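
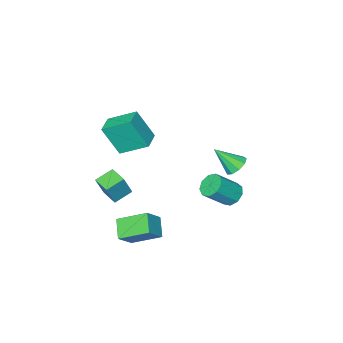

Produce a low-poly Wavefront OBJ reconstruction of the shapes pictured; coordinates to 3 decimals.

v -4.194 0.622 -1.603
v -3.867 0.151 -2.174
v -3.306 -0.342 -0.297
v -3.538 0.586 -2.076
v -3.516 1.038 -1.757
v -3.811 1.296 -1.365
v -4.286 1.238 -1.085
v -4.717 0.893 -1.047
v -4.904 0.421 -1.269
v -4.758 0.043 -1.647
v -4.349 -0.064 -2.005
v 1.646 -2.69 -2.158
v 2.244 -2.664 -0.75
v 1.771 -1.489 -2.234
v 2.369 -1.463 -0.826
v 2.771 -2.837 -2.634
v 3.369 -2.811 -1.226
v 2.896 -1.636 -2.71
v 3.494 -1.61 -1.302
v 1.593 -2.243 1.487
v 2.216 -3.05 3.334
v 0.593 -0.881 2.419
v 1.215 -1.688 4.266
v 2.605 -1.492 1.474
v 3.227 -2.299 3.321
v 1.604 -0.13 2.406
v 2.227 -0.937 4.253
v 3.908 -0.165 -2.712
v 2.843 1.259 -1.818
v 2.879 -0.307 -3.71
v 1.814 1.117 -2.815
v 4.526 0.783 -3.485
v 3.461 2.207 -2.59
v 3.497 0.641 -4.482
v 2.432 2.065 -3.588
v -2.381 2.345 -2.171
v -2.043 1.795 -2.692
v -0.761 1.425 -1.47
v -1.099 1.975 -0.949
v -1.815 2.307 -2.777
v -0.532 1.938 -1.554
v -1.852 2.838 -2.578
v -0.569 2.468 -1.355
v -2.136 3.138 -2.188
v -0.854 2.768 -0.966
v -2.535 3.067 -1.791
v -1.253 2.697 -0.569
v -2.863 2.658 -1.572
v -1.58 2.288 -0.349
v -2.964 2.103 -1.633
v -1.682 1.733 -0.41
v -2.794 1.661 -1.946
v -1.511 1.291 -0.723
v -2.43 1.539 -2.364
v -1.147 1.169 -1.142
f 2 1 4
f 2 4 3
f 4 1 5
f 4 5 3
f 5 1 6
f 5 6 3
f 6 1 7
f 6 7 3
f 7 1 8
f 7 8 3
f 8 1 9
f 8 9 3
f 9 1 10
f 9 10 3
f 10 1 11
f 10 11 3
f 11 1 2
f 11 2 3
f 13 15 12
f 16 13 12
f 12 15 14
f 14 16 12
f 13 19 15
f 17 13 16
f 17 19 13
f 15 19 14
f 18 16 14
f 14 19 18
f 18 17 16
f 19 17 18
f 21 23 20
f 24 21 20
f 20 23 22
f 22 24 20
f 21 27 23
f 25 21 24
f 25 27 21
f 23 27 22
f 26 24 22
f 22 27 26
f 26 25 24
f 27 25 26
f 29 31 28
f 32 29 28
f 28 31 30
f 30 32 28
f 29 35 31
f 33 29 32
f 33 35 29
f 31 35 30
f 34 32 30
f 30 35 34
f 34 33 32
f 35 33 34
f 37 36 40
f 37 40 38
f 38 40 41
f 38 41 39
f 40 36 42
f 40 42 41
f 41 42 43
f 41 43 39
f 42 36 44
f 42 44 43
f 43 44 45
f 43 45 39
f 44 36 46
f 44 46 45
f 45 46 47
f 45 47 39
f 46 36 48
f 46 48 47
f 47 48 49
f 47 49 39
f 48 36 50
f 48 50 49
f 49 50 51
f 49 51 39
f 50 36 52
f 50 52 51
f 51 52 53
f 51 53 39
f 52 36 54
f 52 54 53
f 53 54 55
f 53 55 39
f 54 36 37
f 54 37 55
f 55 37 38
f 55 38 39



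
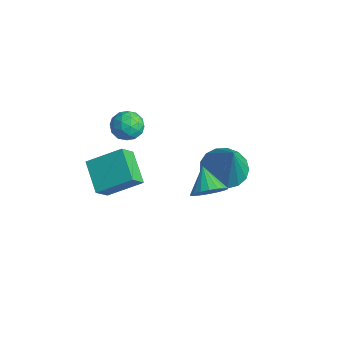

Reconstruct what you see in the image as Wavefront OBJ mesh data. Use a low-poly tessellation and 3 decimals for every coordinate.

v -1.465 1.337 2.709
v -0.764 1.445 2.86
v -1.396 0.255 3.16
v -0.695 0.363 3.311
v -1.205 0.727 3.677
v -1.248 1.395 3.398
v -0.912 0.305 2.622
v -0.955 0.973 2.343
v -0.422 0.807 2.806
v -0.603 1.068 3.459
v -1.557 0.632 2.561
v -1.738 0.893 3.214
v -1.121 1.486 2.745
v -1.039 0.214 3.275
v -1.339 0.428 3.49
v -0.927 0.491 3.579
v -1.405 1.456 3.061
v -0.993 1.52 3.15
v -1.252 1.098 3.631
v -1.167 0.18 2.87
v -0.755 0.244 2.959
v -1.233 1.209 2.441
v -0.821 1.272 2.53
v -0.908 0.602 2.389
v -0.508 1.174 2.802
v -0.467 0.539 3.067
v -0.595 0.504 2.662
v -0.62 0.897 2.498
v -0.614 1.328 3.185
v -0.573 0.692 3.451
v -0.873 0.906 3.666
v -0.898 1.298 3.502
v -0.413 0.953 3.154
v -1.587 1.008 2.569
v -1.546 0.372 2.835
v -1.262 0.402 2.518
v -1.287 0.794 2.354
v -1.693 1.161 2.953
v -1.652 0.526 3.218
v -1.54 0.803 3.522
v -1.565 1.196 3.358
v -1.747 0.747 2.866
v 0.37 -1.063 0.813
v 0.585 -1.715 1.581
v -0.912 -0.683 1.494
v -0.696 -1.335 2.262
v 1.136 0.115 1.598
v 1.352 -0.537 2.366
v -0.145 0.495 2.279
v 0.07 -0.157 3.047
v 3.856 1.224 2.689
v 4.316 1.278 3.266
v 2.964 1.556 3.371
v 4.328 1.58 3.134
v 4.246 1.811 2.914
v 4.087 1.926 2.65
v 3.882 1.901 2.393
v 3.672 1.743 2.195
v 3.498 1.481 2.095
v 3.395 1.169 2.113
v 3.383 0.868 2.245
v 3.465 0.637 2.465
v 3.624 0.522 2.729
v 3.83 0.546 2.986
v 4.04 0.705 3.184
v 4.214 0.966 3.284
v 1.391 3.774 0.578
v 2.17 3.344 0.145
v 2.309 3.486 2.522
v 2.287 3.803 0.158
v 2.198 4.256 0.268
v 1.924 4.598 0.448
v 1.528 4.752 0.658
v 1.101 4.681 0.849
v 0.739 4.403 0.979
v 0.527 3.981 1.016
v 0.513 3.512 0.953
v 0.7 3.102 0.804
v 1.045 2.847 0.603
v 1.469 2.804 0.397
v 1.875 2.984 0.231
f 1 38 17
f 38 12 41
f 17 41 6
f 38 41 17
f 1 17 13
f 17 6 18
f 13 18 2
f 17 18 13
f 1 13 22
f 13 2 23
f 22 23 8
f 13 23 22
f 1 22 34
f 22 8 37
f 34 37 11
f 22 37 34
f 1 34 38
f 34 11 42
f 38 42 12
f 34 42 38
f 2 18 29
f 18 6 32
f 29 32 10
f 18 32 29
f 6 41 19
f 41 12 40
f 19 40 5
f 41 40 19
f 12 42 39
f 42 11 35
f 39 35 3
f 42 35 39
f 11 37 36
f 37 8 24
f 36 24 7
f 37 24 36
f 8 23 28
f 23 2 25
f 28 25 9
f 23 25 28
f 4 30 16
f 30 10 31
f 16 31 5
f 30 31 16
f 4 16 14
f 16 5 15
f 14 15 3
f 16 15 14
f 4 14 21
f 14 3 20
f 21 20 7
f 14 20 21
f 4 21 26
f 21 7 27
f 26 27 9
f 21 27 26
f 4 26 30
f 26 9 33
f 30 33 10
f 26 33 30
f 5 31 19
f 31 10 32
f 19 32 6
f 31 32 19
f 3 15 39
f 15 5 40
f 39 40 12
f 15 40 39
f 7 20 36
f 20 3 35
f 36 35 11
f 20 35 36
f 9 27 28
f 27 7 24
f 28 24 8
f 27 24 28
f 10 33 29
f 33 9 25
f 29 25 2
f 33 25 29
f 44 46 43
f 47 44 43
f 43 46 45
f 45 47 43
f 44 50 46
f 48 44 47
f 48 50 44
f 46 50 45
f 49 47 45
f 45 50 49
f 49 48 47
f 50 48 49
f 52 51 54
f 52 54 53
f 54 51 55
f 54 55 53
f 55 51 56
f 55 56 53
f 56 51 57
f 56 57 53
f 57 51 58
f 57 58 53
f 58 51 59
f 58 59 53
f 59 51 60
f 59 60 53
f 60 51 61
f 60 61 53
f 61 51 62
f 61 62 53
f 62 51 63
f 62 63 53
f 63 51 64
f 63 64 53
f 64 51 65
f 64 65 53
f 65 51 66
f 65 66 53
f 66 51 52
f 66 52 53
f 68 67 70
f 68 70 69
f 70 67 71
f 70 71 69
f 71 67 72
f 71 72 69
f 72 67 73
f 72 73 69
f 73 67 74
f 73 74 69
f 74 67 75
f 74 75 69
f 75 67 76
f 75 76 69
f 76 67 77
f 76 77 69
f 77 67 78
f 77 78 69
f 78 67 79
f 78 79 69
f 79 67 80
f 79 80 69
f 80 67 81
f 80 81 69
f 81 67 68
f 81 68 69



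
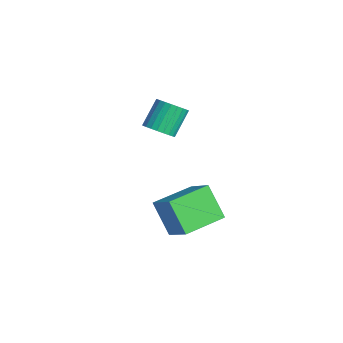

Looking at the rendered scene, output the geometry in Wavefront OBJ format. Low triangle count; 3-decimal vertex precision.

v -3.499 3.099 -0.078
v -2.784 3.081 0.301
v -3.386 3.983 1.478
v -4.101 4.001 1.098
v -2.751 3.339 0.121
v -3.353 4.24 1.298
v -2.833 3.56 -0.09
v -3.435 4.461 1.087
v -3.015 3.71 -0.299
v -3.618 4.612 0.878
v -3.272 3.768 -0.475
v -3.874 4.67 0.702
v -3.563 3.724 -0.59
v -4.165 4.626 0.587
v -3.844 3.585 -0.627
v -4.446 4.486 0.55
v -4.073 3.372 -0.581
v -4.675 4.273 0.596
v -4.214 3.117 -0.458
v -4.816 4.019 0.719
v -4.247 2.86 -0.278
v -4.849 3.761 0.899
v -4.165 2.639 -0.067
v -4.767 3.54 1.11
v -3.982 2.488 0.142
v -4.585 3.39 1.319
v -3.726 2.43 0.318
v -4.328 3.332 1.495
v -3.435 2.474 0.433
v -4.037 3.376 1.61
v -3.154 2.614 0.47
v -3.756 3.515 1.647
v -2.925 2.827 0.424
v -3.527 3.728 1.601
v 0.254 1.494 -1.788
v 1.559 1.793 -0.774
v -0.301 3.505 -1.668
v 1.004 3.805 -0.653
v 1.316 1.875 -3.267
v 2.621 2.175 -2.252
v 0.761 3.887 -3.146
v 2.066 4.186 -2.132
f 2 1 5
f 2 5 3
f 3 5 6
f 3 6 4
f 5 1 7
f 5 7 6
f 6 7 8
f 6 8 4
f 7 1 9
f 7 9 8
f 8 9 10
f 8 10 4
f 9 1 11
f 9 11 10
f 10 11 12
f 10 12 4
f 11 1 13
f 11 13 12
f 12 13 14
f 12 14 4
f 13 1 15
f 13 15 14
f 14 15 16
f 14 16 4
f 15 1 17
f 15 17 16
f 16 17 18
f 16 18 4
f 17 1 19
f 17 19 18
f 18 19 20
f 18 20 4
f 19 1 21
f 19 21 20
f 20 21 22
f 20 22 4
f 21 1 23
f 21 23 22
f 22 23 24
f 22 24 4
f 23 1 25
f 23 25 24
f 24 25 26
f 24 26 4
f 25 1 27
f 25 27 26
f 26 27 28
f 26 28 4
f 27 1 29
f 27 29 28
f 28 29 30
f 28 30 4
f 29 1 31
f 29 31 30
f 30 31 32
f 30 32 4
f 31 1 33
f 31 33 32
f 32 33 34
f 32 34 4
f 33 1 2
f 33 2 34
f 34 2 3
f 34 3 4
f 36 38 35
f 39 36 35
f 35 38 37
f 37 39 35
f 36 42 38
f 40 36 39
f 40 42 36
f 38 42 37
f 41 39 37
f 37 42 41
f 41 40 39
f 42 40 41



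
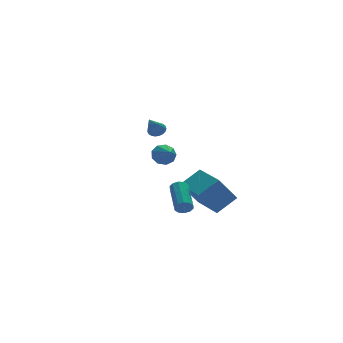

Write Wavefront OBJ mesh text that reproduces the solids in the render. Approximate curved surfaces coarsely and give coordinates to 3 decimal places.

v -0.985 -4.681 -3.81
v -0.788 -4.916 -3.402
v -0.279 -3.233 -2.682
v -0.475 -2.999 -3.09
v -0.561 -4.891 -3.619
v -0.052 -3.209 -2.899
v -0.496 -4.787 -3.909
v 0.014 -3.104 -3.189
v -0.617 -4.642 -4.162
v -0.108 -2.96 -3.441
v -0.879 -4.512 -4.28
v -0.369 -2.83 -3.559
v -1.181 -4.447 -4.218
v -0.672 -2.764 -3.498
v -1.408 -4.471 -4.001
v -0.899 -2.789 -3.281
v -1.474 -4.576 -3.711
v -0.964 -2.893 -2.991
v -1.352 -4.72 -3.459
v -0.843 -3.038 -2.738
v -1.091 -4.85 -3.341
v -0.581 -3.168 -2.62
v 1.241 3.571 -1.628
v 1.679 3.637 -1.302
v 0.499 2.969 -0.512
v 1.566 3.834 -1.271
v 1.397 3.985 -1.301
v 1.201 4.065 -1.388
v 1.012 4.059 -1.517
v 0.863 3.969 -1.665
v 0.779 3.811 -1.806
v 0.774 3.611 -1.917
v 0.851 3.404 -1.978
v 0.995 3.226 -1.978
v 1.181 3.108 -1.918
v 1.378 3.07 -1.808
v 1.551 3.119 -1.667
v 1.67 3.246 -1.519
v 1.716 3.429 -1.39
v 1.374 -3.737 -5.064
v 0.308 -3.701 -3.565
v 1.327 -1.56 -5.151
v 0.26 -1.523 -3.652
v 2.58 -3.677 -4.208
v 1.513 -3.64 -2.709
v 2.532 -1.499 -4.295
v 1.466 -1.463 -2.796
v -0.309 -0.729 -1.642
v 0.299 -0.613 -1.315
v -0.431 -1.851 -1.018
v -0.063 -0.431 -1.059
v -0.539 -0.389 -1.076
v -0.908 -0.505 -1.358
v -0.997 -0.727 -1.773
v -0.763 -0.949 -2.127
v -0.317 -1.069 -2.254
v 0.133 -1.029 -2.095
v 0.376 -0.849 -1.724
f 2 1 5
f 2 5 3
f 3 5 6
f 3 6 4
f 5 1 7
f 5 7 6
f 6 7 8
f 6 8 4
f 7 1 9
f 7 9 8
f 8 9 10
f 8 10 4
f 9 1 11
f 9 11 10
f 10 11 12
f 10 12 4
f 11 1 13
f 11 13 12
f 12 13 14
f 12 14 4
f 13 1 15
f 13 15 14
f 14 15 16
f 14 16 4
f 15 1 17
f 15 17 16
f 16 17 18
f 16 18 4
f 17 1 19
f 17 19 18
f 18 19 20
f 18 20 4
f 19 1 21
f 19 21 20
f 20 21 22
f 20 22 4
f 21 1 2
f 21 2 22
f 22 2 3
f 22 3 4
f 24 23 26
f 24 26 25
f 26 23 27
f 26 27 25
f 27 23 28
f 27 28 25
f 28 23 29
f 28 29 25
f 29 23 30
f 29 30 25
f 30 23 31
f 30 31 25
f 31 23 32
f 31 32 25
f 32 23 33
f 32 33 25
f 33 23 34
f 33 34 25
f 34 23 35
f 34 35 25
f 35 23 36
f 35 36 25
f 36 23 37
f 36 37 25
f 37 23 38
f 37 38 25
f 38 23 39
f 38 39 25
f 39 23 24
f 39 24 25
f 41 43 40
f 44 41 40
f 40 43 42
f 42 44 40
f 41 47 43
f 45 41 44
f 45 47 41
f 43 47 42
f 46 44 42
f 42 47 46
f 46 45 44
f 47 45 46
f 49 48 51
f 49 51 50
f 51 48 52
f 51 52 50
f 52 48 53
f 52 53 50
f 53 48 54
f 53 54 50
f 54 48 55
f 54 55 50
f 55 48 56
f 55 56 50
f 56 48 57
f 56 57 50
f 57 48 58
f 57 58 50
f 58 48 49
f 58 49 50



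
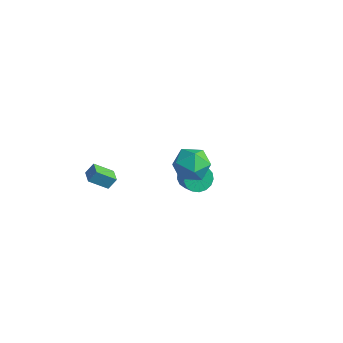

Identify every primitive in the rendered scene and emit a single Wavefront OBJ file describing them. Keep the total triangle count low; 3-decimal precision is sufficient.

v -1.618 4.028 -4.09
v -1.144 4.129 -4.848
v -0.287 3.853 -4.348
v -0.762 3.752 -3.59
v -1.126 4.518 -4.663
v -0.269 4.242 -4.163
v -1.222 4.794 -4.346
v -0.365 4.518 -3.846
v -1.408 4.895 -3.971
v -0.551 4.619 -3.471
v -1.643 4.797 -3.623
v -0.786 4.521 -3.123
v -1.872 4.523 -3.382
v -1.015 4.247 -2.882
v -2.043 4.136 -3.304
v -1.186 3.86 -2.804
v -2.116 3.724 -3.405
v -1.259 3.447 -2.905
v -2.076 3.381 -3.663
v -1.219 3.105 -3.163
v -1.931 3.187 -4.019
v -1.074 2.911 -3.519
v -1.714 3.186 -4.391
v -0.857 2.909 -3.891
v -1.476 3.377 -4.695
v -0.619 3.101 -4.195
v -1.27 3.718 -4.859
v -0.413 3.441 -4.359
v -3.166 -2.333 -1.349
v -2.963 -1.884 -0.706
v -3.936 -1.857 -1.439
v -3.733 -1.408 -0.795
v -2.527 -1.452 -2.165
v -2.324 -1.003 -1.521
v -3.297 -0.976 -2.254
v -3.094 -0.527 -1.611
v 2.125 0.13 2.853
v 3.201 0.398 2.609
v 2.699 -1.378 3.731
v 3.775 -1.11 3.487
v 3.186 -0.479 4.224
v 2.831 0.454 3.681
v 3.069 -1.434 2.659
v 2.714 -0.501 2.116
v 3.785 -0.568 2.489
v 3.857 0.022 3.457
v 2.043 -1.002 2.883
v 2.115 -0.412 3.851
f 2 1 5
f 2 5 3
f 3 5 6
f 3 6 4
f 5 1 7
f 5 7 6
f 6 7 8
f 6 8 4
f 7 1 9
f 7 9 8
f 8 9 10
f 8 10 4
f 9 1 11
f 9 11 10
f 10 11 12
f 10 12 4
f 11 1 13
f 11 13 12
f 12 13 14
f 12 14 4
f 13 1 15
f 13 15 14
f 14 15 16
f 14 16 4
f 15 1 17
f 15 17 16
f 16 17 18
f 16 18 4
f 17 1 19
f 17 19 18
f 18 19 20
f 18 20 4
f 19 1 21
f 19 21 20
f 20 21 22
f 20 22 4
f 21 1 23
f 21 23 22
f 22 23 24
f 22 24 4
f 23 1 25
f 23 25 24
f 24 25 26
f 24 26 4
f 25 1 27
f 25 27 26
f 26 27 28
f 26 28 4
f 27 1 2
f 27 2 28
f 28 2 3
f 28 3 4
f 30 32 29
f 33 30 29
f 29 32 31
f 31 33 29
f 30 36 32
f 34 30 33
f 34 36 30
f 32 36 31
f 35 33 31
f 31 36 35
f 35 34 33
f 36 34 35
f 37 48 42
f 37 42 38
f 37 38 44
f 37 44 47
f 37 47 48
f 38 42 46
f 42 48 41
f 48 47 39
f 47 44 43
f 44 38 45
f 40 46 41
f 40 41 39
f 40 39 43
f 40 43 45
f 40 45 46
f 41 46 42
f 39 41 48
f 43 39 47
f 45 43 44
f 46 45 38



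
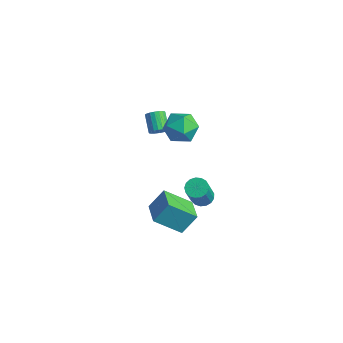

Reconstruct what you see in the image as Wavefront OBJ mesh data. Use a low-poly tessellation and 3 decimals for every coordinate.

v -0.25 -1.577 -2.761
v 0.022 -0.731 -1.641
v 0.655 -0.329 -3.923
v 0.926 0.517 -2.803
v 1.114 -2.337 -2.517
v 1.385 -1.491 -1.397
v 2.018 -1.089 -3.679
v 2.29 -0.243 -2.559
v 3.651 -1.061 0.871
v 4.203 -1.247 0.607
v 4.721 -2.065 2.265
v 4.169 -1.879 2.529
v 4.267 -0.971 0.723
v 4.785 -1.789 2.381
v 4.189 -0.716 0.873
v 4.708 -1.533 2.531
v 3.989 -0.539 1.023
v 4.507 -1.357 2.681
v 3.711 -0.482 1.138
v 4.229 -1.3 2.796
v 3.419 -0.558 1.192
v 3.937 -1.376 2.85
v 3.18 -0.749 1.172
v 3.698 -1.567 2.83
v 3.049 -1.012 1.084
v 3.568 -1.829 2.742
v 3.056 -1.285 0.946
v 3.575 -2.103 2.604
v 3.199 -1.508 0.792
v 3.718 -2.326 2.45
v 3.446 -1.628 0.655
v 3.964 -2.446 2.313
v 3.74 -1.618 0.569
v 4.258 -2.436 2.227
v 4.013 -1.481 0.551
v 4.531 -2.298 2.209
v -2.952 1.308 0.222
v -2.704 1.062 0.684
v -3.599 1.506 1.401
v -3.848 1.752 0.938
v -2.594 1.295 0.677
v -3.489 1.74 1.394
v -2.555 1.531 0.58
v -3.45 1.976 1.297
v -2.594 1.723 0.412
v -3.49 2.167 1.128
v -2.705 1.832 0.206
v -3.6 2.277 0.922
v -2.864 1.838 0.003
v -3.76 2.282 0.719
v -3.041 1.738 -0.157
v -3.937 2.183 0.56
v -3.201 1.554 -0.241
v -4.096 1.998 0.476
v -3.311 1.32 -0.234
v -4.206 1.765 0.483
v -3.35 1.084 -0.137
v -4.245 1.529 0.58
v -3.31 0.893 0.032
v -4.206 1.337 0.748
v -3.2 0.783 0.238
v -4.095 1.228 0.954
v -3.04 0.778 0.441
v -3.936 1.222 1.157
v -2.863 0.877 0.6
v -3.759 1.322 1.317
v -0.659 0.789 3.077
v -0.055 1.193 3.881
v 0.435 -0.573 2.939
v 1.039 -0.169 3.743
v 0.049 -0.555 3.951
v -0.628 0.286 4.036
v 1.008 0.334 2.784
v 0.331 1.175 2.869
v 0.975 0.911 3.7
v 0.382 0.362 4.421
v -0.002 0.258 2.399
v -0.595 -0.291 3.12
f 2 4 1
f 5 2 1
f 1 4 3
f 3 5 1
f 2 8 4
f 6 2 5
f 6 8 2
f 4 8 3
f 7 5 3
f 3 8 7
f 7 6 5
f 8 6 7
f 10 9 13
f 10 13 11
f 11 13 14
f 11 14 12
f 13 9 15
f 13 15 14
f 14 15 16
f 14 16 12
f 15 9 17
f 15 17 16
f 16 17 18
f 16 18 12
f 17 9 19
f 17 19 18
f 18 19 20
f 18 20 12
f 19 9 21
f 19 21 20
f 20 21 22
f 20 22 12
f 21 9 23
f 21 23 22
f 22 23 24
f 22 24 12
f 23 9 25
f 23 25 24
f 24 25 26
f 24 26 12
f 25 9 27
f 25 27 26
f 26 27 28
f 26 28 12
f 27 9 29
f 27 29 28
f 28 29 30
f 28 30 12
f 29 9 31
f 29 31 30
f 30 31 32
f 30 32 12
f 31 9 33
f 31 33 32
f 32 33 34
f 32 34 12
f 33 9 35
f 33 35 34
f 34 35 36
f 34 36 12
f 35 9 10
f 35 10 36
f 36 10 11
f 36 11 12
f 38 37 41
f 38 41 39
f 39 41 42
f 39 42 40
f 41 37 43
f 41 43 42
f 42 43 44
f 42 44 40
f 43 37 45
f 43 45 44
f 44 45 46
f 44 46 40
f 45 37 47
f 45 47 46
f 46 47 48
f 46 48 40
f 47 37 49
f 47 49 48
f 48 49 50
f 48 50 40
f 49 37 51
f 49 51 50
f 50 51 52
f 50 52 40
f 51 37 53
f 51 53 52
f 52 53 54
f 52 54 40
f 53 37 55
f 53 55 54
f 54 55 56
f 54 56 40
f 55 37 57
f 55 57 56
f 56 57 58
f 56 58 40
f 57 37 59
f 57 59 58
f 58 59 60
f 58 60 40
f 59 37 61
f 59 61 60
f 60 61 62
f 60 62 40
f 61 37 63
f 61 63 62
f 62 63 64
f 62 64 40
f 63 37 65
f 63 65 64
f 64 65 66
f 64 66 40
f 65 37 38
f 65 38 66
f 66 38 39
f 66 39 40
f 67 78 72
f 67 72 68
f 67 68 74
f 67 74 77
f 67 77 78
f 68 72 76
f 72 78 71
f 78 77 69
f 77 74 73
f 74 68 75
f 70 76 71
f 70 71 69
f 70 69 73
f 70 73 75
f 70 75 76
f 71 76 72
f 69 71 78
f 73 69 77
f 75 73 74
f 76 75 68



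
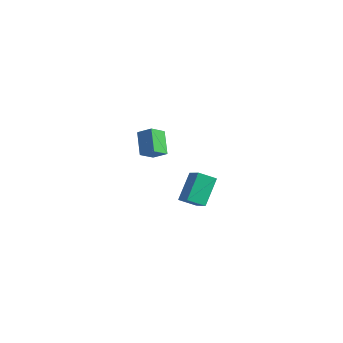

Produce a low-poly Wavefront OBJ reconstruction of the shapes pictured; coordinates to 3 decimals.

v 2.806 2.341 -4.694
v 2.138 1.737 -4.238
v 2.48 3.58 -3.531
v 1.812 2.975 -3.074
v 3.808 1.845 -3.886
v 3.14 1.24 -3.429
v 3.482 3.083 -2.722
v 2.814 2.479 -2.266
v 3.33 -2.344 2.09
v 2.535 -1.635 2.902
v 3.449 -1.557 1.518
v 2.654 -0.847 2.33
v 4.006 -2.113 2.55
v 3.211 -1.403 3.362
v 4.125 -1.325 1.978
v 3.33 -0.616 2.79
f 2 4 1
f 5 2 1
f 1 4 3
f 3 5 1
f 2 8 4
f 6 2 5
f 6 8 2
f 4 8 3
f 7 5 3
f 3 8 7
f 7 6 5
f 8 6 7
f 10 12 9
f 13 10 9
f 9 12 11
f 11 13 9
f 10 16 12
f 14 10 13
f 14 16 10
f 12 16 11
f 15 13 11
f 11 16 15
f 15 14 13
f 16 14 15



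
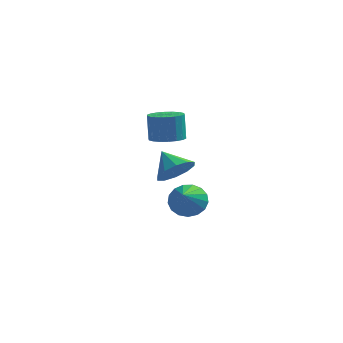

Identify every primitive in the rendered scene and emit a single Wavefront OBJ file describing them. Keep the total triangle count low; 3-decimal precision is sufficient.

v 1.696 -1.369 -0.348
v 2.313 -1.594 0.496
v 0.824 -0.551 0.508
v 2.549 -1.046 0.211
v 2.458 -0.621 -0.287
v 2.076 -0.481 -0.809
v 1.549 -0.681 -1.154
v 1.078 -1.143 -1.192
v 0.843 -1.692 -0.908
v 0.933 -2.117 -0.409
v 1.315 -2.257 0.112
v 1.842 -2.057 0.458
v 1.721 1.676 -4.182
v 2.761 1.686 -4.184
v 1.739 0.124 -2.858
v 2.639 1.999 -3.817
v 2.307 2.237 -3.533
v 1.841 2.347 -3.398
v 1.347 2.303 -3.442
v 0.939 2.116 -3.656
v 0.71 1.827 -3.991
v 0.712 1.504 -4.37
v 0.946 1.22 -4.705
v 1.357 1.04 -4.921
v 1.851 1.006 -4.968
v 2.316 1.126 -4.834
v 2.644 1.371 -4.552
v 1.158 -0.796 1.553
v 2.073 -0.746 1.638
v 1.917 -0.335 3.072
v 1.002 -0.384 2.987
v 1.972 -0.368 1.519
v 1.816 0.043 2.953
v 1.71 -0.074 1.406
v 1.554 0.337 2.84
v 1.338 0.077 1.323
v 1.182 0.488 2.757
v 0.931 0.055 1.285
v 0.775 0.466 2.719
v 0.569 -0.136 1.3
v 0.413 0.275 2.734
v 0.324 -0.457 1.365
v 0.167 -0.046 2.799
v 0.243 -0.845 1.468
v 0.087 -0.434 2.902
v 0.344 -1.223 1.587
v 0.188 -0.812 3.021
v 0.606 -1.517 1.7
v 0.45 -1.106 3.134
v 0.978 -1.668 1.783
v 0.822 -1.257 3.217
v 1.385 -1.646 1.821
v 1.229 -1.235 3.255
v 1.747 -1.455 1.806
v 1.591 -1.044 3.24
v 1.993 -1.134 1.741
v 1.836 -0.723 3.175
f 2 1 4
f 2 4 3
f 4 1 5
f 4 5 3
f 5 1 6
f 5 6 3
f 6 1 7
f 6 7 3
f 7 1 8
f 7 8 3
f 8 1 9
f 8 9 3
f 9 1 10
f 9 10 3
f 10 1 11
f 10 11 3
f 11 1 12
f 11 12 3
f 12 1 2
f 12 2 3
f 14 13 16
f 14 16 15
f 16 13 17
f 16 17 15
f 17 13 18
f 17 18 15
f 18 13 19
f 18 19 15
f 19 13 20
f 19 20 15
f 20 13 21
f 20 21 15
f 21 13 22
f 21 22 15
f 22 13 23
f 22 23 15
f 23 13 24
f 23 24 15
f 24 13 25
f 24 25 15
f 25 13 26
f 25 26 15
f 26 13 27
f 26 27 15
f 27 13 14
f 27 14 15
f 29 28 32
f 29 32 30
f 30 32 33
f 30 33 31
f 32 28 34
f 32 34 33
f 33 34 35
f 33 35 31
f 34 28 36
f 34 36 35
f 35 36 37
f 35 37 31
f 36 28 38
f 36 38 37
f 37 38 39
f 37 39 31
f 38 28 40
f 38 40 39
f 39 40 41
f 39 41 31
f 40 28 42
f 40 42 41
f 41 42 43
f 41 43 31
f 42 28 44
f 42 44 43
f 43 44 45
f 43 45 31
f 44 28 46
f 44 46 45
f 45 46 47
f 45 47 31
f 46 28 48
f 46 48 47
f 47 48 49
f 47 49 31
f 48 28 50
f 48 50 49
f 49 50 51
f 49 51 31
f 50 28 52
f 50 52 51
f 51 52 53
f 51 53 31
f 52 28 54
f 52 54 53
f 53 54 55
f 53 55 31
f 54 28 56
f 54 56 55
f 55 56 57
f 55 57 31
f 56 28 29
f 56 29 57
f 57 29 30
f 57 30 31



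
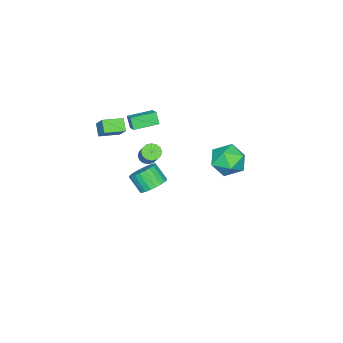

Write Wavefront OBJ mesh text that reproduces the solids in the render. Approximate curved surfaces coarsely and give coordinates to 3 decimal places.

v 1.97 -0.828 2.529
v 2.314 -1.281 2.556
v 3.454 -0.325 4.039
v 3.11 0.128 4.011
v 2.435 -1.106 2.351
v 3.574 -0.151 3.833
v 2.43 -0.857 2.194
v 3.57 0.099 3.676
v 2.302 -0.6 2.126
v 3.442 0.356 3.608
v 2.086 -0.403 2.166
v 3.226 0.552 3.649
v 1.838 -0.321 2.304
v 2.978 0.635 3.786
v 1.626 -0.375 2.501
v 2.766 0.581 3.984
v 1.506 -0.549 2.707
v 2.645 0.406 4.189
v 1.51 -0.799 2.864
v 2.65 0.157 4.346
v 1.638 -1.056 2.932
v 2.778 -0.1 4.414
v 1.854 -1.252 2.891
v 2.994 -0.297 4.374
v 2.102 -1.335 2.754
v 3.242 -0.379 4.236
v -1.291 -2.488 -3.112
v -0.842 -3.122 -3.605
v -0.959 -3.986 -2.6
v -1.409 -3.352 -2.108
v -0.571 -2.96 -3.434
v -0.688 -3.824 -2.43
v -0.409 -2.727 -3.215
v -0.526 -3.591 -2.21
v -0.382 -2.457 -2.98
v -0.499 -3.321 -1.975
v -0.493 -2.192 -2.765
v -0.61 -3.056 -1.76
v -0.726 -1.972 -2.602
v -0.843 -2.836 -1.598
v -1.044 -1.831 -2.518
v -1.162 -2.694 -1.514
v -1.401 -1.789 -2.524
v -1.518 -2.653 -1.52
v -1.741 -1.854 -2.62
v -1.858 -2.718 -1.615
v -2.012 -2.016 -2.79
v -2.129 -2.88 -1.786
v -2.174 -2.249 -3.01
v -2.291 -3.113 -2.005
v -2.201 -2.519 -3.245
v -2.318 -3.383 -2.24
v -2.09 -2.784 -3.46
v -2.207 -3.648 -2.455
v -1.857 -3.004 -3.622
v -1.974 -3.868 -2.618
v -1.538 -3.146 -3.706
v -1.656 -4.009 -2.702
v -1.182 -3.187 -3.7
v -1.299 -4.051 -2.696
v -2.123 -4.617 0.771
v -2.319 -4.956 1.57
v -3.356 -3.605 0.898
v -3.552 -3.943 1.697
v -1.608 -4.037 1.143
v -1.804 -4.375 1.942
v -2.841 -3.024 1.27
v -3.037 -3.363 2.069
v 1.311 -3.114 3.018
v 0.834 -3.569 3.63
v 1.757 -2.406 3.891
v 1.279 -2.861 4.504
v 2.281 -3.919 3.176
v 1.803 -4.374 3.789
v 2.726 -3.211 4.05
v 2.249 -3.666 4.662
v 0.743 4.609 2.661
v 1.664 4.3 3.29
v -0.084 2.98 3.07
v 0.837 2.671 3.699
v 0.147 3.525 4.065
v 0.658 4.531 3.811
v 0.922 2.749 2.549
v 1.433 3.755 2.295
v 1.774 3.15 3.22
v 1.295 3.63 4.157
v 0.285 3.65 2.203
v -0.194 4.13 3.14
f 2 1 5
f 2 5 3
f 3 5 6
f 3 6 4
f 5 1 7
f 5 7 6
f 6 7 8
f 6 8 4
f 7 1 9
f 7 9 8
f 8 9 10
f 8 10 4
f 9 1 11
f 9 11 10
f 10 11 12
f 10 12 4
f 11 1 13
f 11 13 12
f 12 13 14
f 12 14 4
f 13 1 15
f 13 15 14
f 14 15 16
f 14 16 4
f 15 1 17
f 15 17 16
f 16 17 18
f 16 18 4
f 17 1 19
f 17 19 18
f 18 19 20
f 18 20 4
f 19 1 21
f 19 21 20
f 20 21 22
f 20 22 4
f 21 1 23
f 21 23 22
f 22 23 24
f 22 24 4
f 23 1 25
f 23 25 24
f 24 25 26
f 24 26 4
f 25 1 2
f 25 2 26
f 26 2 3
f 26 3 4
f 28 27 31
f 28 31 29
f 29 31 32
f 29 32 30
f 31 27 33
f 31 33 32
f 32 33 34
f 32 34 30
f 33 27 35
f 33 35 34
f 34 35 36
f 34 36 30
f 35 27 37
f 35 37 36
f 36 37 38
f 36 38 30
f 37 27 39
f 37 39 38
f 38 39 40
f 38 40 30
f 39 27 41
f 39 41 40
f 40 41 42
f 40 42 30
f 41 27 43
f 41 43 42
f 42 43 44
f 42 44 30
f 43 27 45
f 43 45 44
f 44 45 46
f 44 46 30
f 45 27 47
f 45 47 46
f 46 47 48
f 46 48 30
f 47 27 49
f 47 49 48
f 48 49 50
f 48 50 30
f 49 27 51
f 49 51 50
f 50 51 52
f 50 52 30
f 51 27 53
f 51 53 52
f 52 53 54
f 52 54 30
f 53 27 55
f 53 55 54
f 54 55 56
f 54 56 30
f 55 27 57
f 55 57 56
f 56 57 58
f 56 58 30
f 57 27 59
f 57 59 58
f 58 59 60
f 58 60 30
f 59 27 28
f 59 28 60
f 60 28 29
f 60 29 30
f 62 64 61
f 65 62 61
f 61 64 63
f 63 65 61
f 62 68 64
f 66 62 65
f 66 68 62
f 64 68 63
f 67 65 63
f 63 68 67
f 67 66 65
f 68 66 67
f 70 72 69
f 73 70 69
f 69 72 71
f 71 73 69
f 70 76 72
f 74 70 73
f 74 76 70
f 72 76 71
f 75 73 71
f 71 76 75
f 75 74 73
f 76 74 75
f 77 88 82
f 77 82 78
f 77 78 84
f 77 84 87
f 77 87 88
f 78 82 86
f 82 88 81
f 88 87 79
f 87 84 83
f 84 78 85
f 80 86 81
f 80 81 79
f 80 79 83
f 80 83 85
f 80 85 86
f 81 86 82
f 79 81 88
f 83 79 87
f 85 83 84
f 86 85 78



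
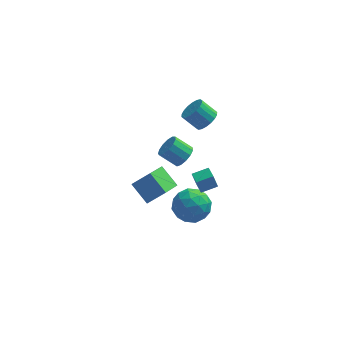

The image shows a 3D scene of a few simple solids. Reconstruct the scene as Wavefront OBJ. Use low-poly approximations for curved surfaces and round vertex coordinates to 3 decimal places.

v -2.398 -4.379 3.618
v -1.338 -4.247 4.538
v -1.765 -2.745 2.653
v -0.705 -2.613 3.574
v -1.495 -5.267 2.706
v -0.435 -5.135 3.627
v -0.862 -3.633 1.742
v 0.198 -3.501 2.662
v 0.788 -2.704 1.541
v 1.497 -2.403 0.554
v 0.563 -4.577 0.806
v 1.272 -4.276 -0.181
v 1.787 -4.365 0.956
v 1.926 -3.208 1.41
v 0.134 -3.772 -0.05
v 0.273 -2.615 0.404
v 1.092 -3.062 -0.429
v 2.114 -3.429 0.193
v -0.054 -3.551 1.167
v 0.968 -3.918 1.789
v 1.162 -2.389 1.112
v 0.898 -4.591 0.248
v 1.201 -4.644 0.916
v 1.617 -4.466 0.336
v 1.415 -2.862 1.615
v 1.831 -2.685 1.035
v 2.002 -3.839 1.271
v 0.229 -4.295 0.325
v 0.645 -4.118 -0.255
v 0.443 -2.514 1.024
v 0.859 -2.336 0.444
v 0.058 -3.141 0.089
v 1.341 -2.599 -0.046
v 1.208 -3.7 -0.478
v 0.54 -3.404 -0.401
v 0.621 -2.724 -0.134
v 1.941 -2.815 0.32
v 1.809 -3.916 -0.112
v 2.112 -3.969 0.556
v 2.194 -3.288 0.823
v 1.704 -3.203 -0.258
v 0.251 -3.064 1.472
v 0.119 -4.165 1.04
v -0.134 -3.692 0.537
v -0.052 -3.011 0.804
v 0.852 -3.28 1.838
v 0.719 -4.381 1.406
v 1.439 -4.256 1.494
v 1.52 -3.576 1.761
v 0.356 -3.777 1.618
v 1.881 3.632 2.046
v 2.39 4.261 2.392
v 1.468 4.496 3.321
v 0.959 3.868 2.974
v 2.176 4.457 2.13
v 1.254 4.692 3.058
v 1.904 4.49 1.851
v 0.981 4.725 2.779
v 1.627 4.353 1.61
v 0.704 4.588 2.539
v 1.4 4.074 1.456
v 0.477 4.309 2.384
v 1.269 3.707 1.418
v 0.346 3.942 2.347
v 1.259 3.325 1.505
v 0.336 3.56 2.434
v 1.372 3.004 1.699
v 0.45 3.239 2.628
v 1.586 2.808 1.962
v 0.664 3.043 2.89
v 1.859 2.775 2.241
v 0.936 3.01 3.169
v 2.136 2.912 2.481
v 1.213 3.147 3.41
v 2.363 3.191 2.636
v 1.44 3.426 3.564
v 2.494 3.558 2.673
v 1.571 3.793 3.602
v 2.504 3.94 2.586
v 1.581 4.175 3.515
v 0.505 3.478 -1.517
v 1.041 3.468 -0.858
v -0.029 3.692 0.016
v -0.565 3.702 -0.643
v 1.017 3.923 -1.004
v -0.054 4.147 -0.13
v 0.83 4.237 -1.314
v -0.241 4.461 -0.44
v 0.54 4.31 -1.688
v -0.531 4.534 -0.814
v 0.239 4.119 -2.008
v -0.832 4.343 -1.134
v 0.022 3.724 -2.172
v -1.048 3.948 -1.298
v -0.041 3.251 -2.128
v -1.111 3.475 -1.254
v 0.07 2.851 -1.89
v -1.001 3.075 -1.016
v 0.318 2.649 -1.534
v -0.752 2.873 -0.66
v 0.626 2.711 -1.172
v -0.444 2.935 -0.298
v 0.896 3.016 -0.92
v -0.175 3.24 -0.046
v 1.568 -3.916 2.406
v 1.299 -3.97 3.43
v 1.292 -3.081 2.377
v 1.022 -3.135 3.401
v 2.538 -3.585 2.679
v 2.268 -3.639 3.703
v 2.261 -2.75 2.65
v 1.992 -2.804 3.674
f 2 4 1
f 5 2 1
f 1 4 3
f 3 5 1
f 2 8 4
f 6 2 5
f 6 8 2
f 4 8 3
f 7 5 3
f 3 8 7
f 7 6 5
f 8 6 7
f 9 46 25
f 46 20 49
f 25 49 14
f 46 49 25
f 9 25 21
f 25 14 26
f 21 26 10
f 25 26 21
f 9 21 30
f 21 10 31
f 30 31 16
f 21 31 30
f 9 30 42
f 30 16 45
f 42 45 19
f 30 45 42
f 9 42 46
f 42 19 50
f 46 50 20
f 42 50 46
f 10 26 37
f 26 14 40
f 37 40 18
f 26 40 37
f 14 49 27
f 49 20 48
f 27 48 13
f 49 48 27
f 20 50 47
f 50 19 43
f 47 43 11
f 50 43 47
f 19 45 44
f 45 16 32
f 44 32 15
f 45 32 44
f 16 31 36
f 31 10 33
f 36 33 17
f 31 33 36
f 12 38 24
f 38 18 39
f 24 39 13
f 38 39 24
f 12 24 22
f 24 13 23
f 22 23 11
f 24 23 22
f 12 22 29
f 22 11 28
f 29 28 15
f 22 28 29
f 12 29 34
f 29 15 35
f 34 35 17
f 29 35 34
f 12 34 38
f 34 17 41
f 38 41 18
f 34 41 38
f 13 39 27
f 39 18 40
f 27 40 14
f 39 40 27
f 11 23 47
f 23 13 48
f 47 48 20
f 23 48 47
f 15 28 44
f 28 11 43
f 44 43 19
f 28 43 44
f 17 35 36
f 35 15 32
f 36 32 16
f 35 32 36
f 18 41 37
f 41 17 33
f 37 33 10
f 41 33 37
f 52 51 55
f 52 55 53
f 53 55 56
f 53 56 54
f 55 51 57
f 55 57 56
f 56 57 58
f 56 58 54
f 57 51 59
f 57 59 58
f 58 59 60
f 58 60 54
f 59 51 61
f 59 61 60
f 60 61 62
f 60 62 54
f 61 51 63
f 61 63 62
f 62 63 64
f 62 64 54
f 63 51 65
f 63 65 64
f 64 65 66
f 64 66 54
f 65 51 67
f 65 67 66
f 66 67 68
f 66 68 54
f 67 51 69
f 67 69 68
f 68 69 70
f 68 70 54
f 69 51 71
f 69 71 70
f 70 71 72
f 70 72 54
f 71 51 73
f 71 73 72
f 72 73 74
f 72 74 54
f 73 51 75
f 73 75 74
f 74 75 76
f 74 76 54
f 75 51 77
f 75 77 76
f 76 77 78
f 76 78 54
f 77 51 79
f 77 79 78
f 78 79 80
f 78 80 54
f 79 51 52
f 79 52 80
f 80 52 53
f 80 53 54
f 82 81 85
f 82 85 83
f 83 85 86
f 83 86 84
f 85 81 87
f 85 87 86
f 86 87 88
f 86 88 84
f 87 81 89
f 87 89 88
f 88 89 90
f 88 90 84
f 89 81 91
f 89 91 90
f 90 91 92
f 90 92 84
f 91 81 93
f 91 93 92
f 92 93 94
f 92 94 84
f 93 81 95
f 93 95 94
f 94 95 96
f 94 96 84
f 95 81 97
f 95 97 96
f 96 97 98
f 96 98 84
f 97 81 99
f 97 99 98
f 98 99 100
f 98 100 84
f 99 81 101
f 99 101 100
f 100 101 102
f 100 102 84
f 101 81 103
f 101 103 102
f 102 103 104
f 102 104 84
f 103 81 82
f 103 82 104
f 104 82 83
f 104 83 84
f 106 108 105
f 109 106 105
f 105 108 107
f 107 109 105
f 106 112 108
f 110 106 109
f 110 112 106
f 108 112 107
f 111 109 107
f 107 112 111
f 111 110 109
f 112 110 111



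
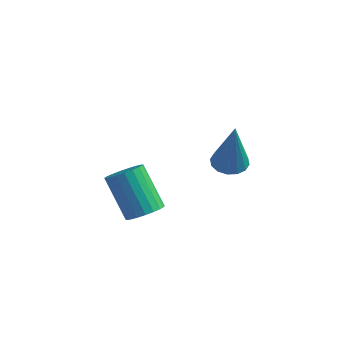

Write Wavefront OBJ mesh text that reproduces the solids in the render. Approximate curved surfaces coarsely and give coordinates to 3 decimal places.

v -0.401 0.321 -2.405
v -0.022 0.76 -2.389
v -0.079 -0.021 -0.595
v -0.287 0.883 -2.319
v -0.582 0.855 -2.272
v -0.829 0.684 -2.261
v -0.961 0.416 -2.288
v -0.942 0.122 -2.346
v -0.779 -0.119 -2.421
v -0.514 -0.242 -2.491
v -0.219 -0.214 -2.538
v 0.027 -0.043 -2.55
v 0.159 0.226 -2.523
v 0.141 0.519 -2.464
v -1.213 -3.315 -2.42
v -0.958 -3.742 -2.103
v -1.832 -3.372 -0.903
v -2.087 -2.945 -1.22
v -0.813 -3.551 -2.056
v -1.687 -3.18 -0.856
v -0.737 -3.318 -2.072
v -1.61 -2.947 -0.872
v -0.743 -3.085 -2.149
v -1.616 -2.714 -0.949
v -0.83 -2.892 -2.272
v -1.704 -2.521 -1.072
v -0.984 -2.772 -2.421
v -1.857 -2.401 -1.221
v -1.177 -2.746 -2.57
v -2.051 -2.375 -1.37
v -1.377 -2.818 -2.693
v -2.25 -2.448 -1.493
v -1.548 -2.977 -2.768
v -2.422 -2.606 -1.568
v -1.661 -3.194 -2.784
v -2.535 -2.823 -1.584
v -1.697 -3.432 -2.737
v -2.571 -3.061 -1.536
v -1.65 -3.65 -2.634
v -2.523 -3.279 -1.434
v -1.526 -3.81 -2.495
v -2.4 -3.439 -1.295
v -1.349 -3.884 -2.343
v -2.222 -3.514 -1.143
v -1.148 -3.861 -2.204
v -2.022 -3.49 -1.004
f 2 1 4
f 2 4 3
f 4 1 5
f 4 5 3
f 5 1 6
f 5 6 3
f 6 1 7
f 6 7 3
f 7 1 8
f 7 8 3
f 8 1 9
f 8 9 3
f 9 1 10
f 9 10 3
f 10 1 11
f 10 11 3
f 11 1 12
f 11 12 3
f 12 1 13
f 12 13 3
f 13 1 14
f 13 14 3
f 14 1 2
f 14 2 3
f 16 15 19
f 16 19 17
f 17 19 20
f 17 20 18
f 19 15 21
f 19 21 20
f 20 21 22
f 20 22 18
f 21 15 23
f 21 23 22
f 22 23 24
f 22 24 18
f 23 15 25
f 23 25 24
f 24 25 26
f 24 26 18
f 25 15 27
f 25 27 26
f 26 27 28
f 26 28 18
f 27 15 29
f 27 29 28
f 28 29 30
f 28 30 18
f 29 15 31
f 29 31 30
f 30 31 32
f 30 32 18
f 31 15 33
f 31 33 32
f 32 33 34
f 32 34 18
f 33 15 35
f 33 35 34
f 34 35 36
f 34 36 18
f 35 15 37
f 35 37 36
f 36 37 38
f 36 38 18
f 37 15 39
f 37 39 38
f 38 39 40
f 38 40 18
f 39 15 41
f 39 41 40
f 40 41 42
f 40 42 18
f 41 15 43
f 41 43 42
f 42 43 44
f 42 44 18
f 43 15 45
f 43 45 44
f 44 45 46
f 44 46 18
f 45 15 16
f 45 16 46
f 46 16 17
f 46 17 18



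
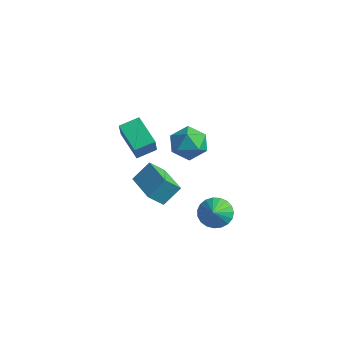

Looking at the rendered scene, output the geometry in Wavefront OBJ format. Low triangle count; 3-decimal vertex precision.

v 3.192 -0.211 -3.803
v 3.631 0.492 -3.454
v 3.748 -0.989 -2.937
v 3.315 0.49 -3.253
v 2.978 0.367 -3.147
v 2.678 0.143 -3.155
v 2.467 -0.141 -3.275
v 2.381 -0.438 -3.486
v 2.435 -0.696 -3.752
v 2.621 -0.87 -4.027
v 2.905 -0.93 -4.263
v 3.239 -0.865 -4.42
v 3.564 -0.688 -4.47
v 3.826 -0.428 -4.404
v 3.978 -0.131 -4.235
v 3.994 0.152 -3.991
v 3.871 0.373 -3.715
v -0.21 -1.444 -3.046
v -0.558 -2.167 -2.208
v 0.091 -0.551 -2.15
v -0.256 -1.275 -1.312
v 1.576 -2.165 -2.928
v 1.229 -2.889 -2.09
v 1.878 -1.273 -2.032
v 1.53 -1.996 -1.194
v -4.383 0.788 -2.623
v -3.944 1.81 -2.293
v -2.861 0.406 -3.464
v -2.422 1.428 -3.133
v -3.798 0.092 -1.247
v -3.359 1.114 -0.916
v -2.276 -0.29 -2.087
v -1.837 0.732 -1.757
v -2.594 3.204 -3.236
v -1.761 3.956 -3.153
v -1.419 1.864 -2.867
v -0.586 2.616 -2.784
v -1.4 2.589 -2.007
v -2.126 3.418 -2.236
v -1.054 2.402 -3.784
v -1.78 3.231 -4.013
v -0.81 3.461 -3.492
v -1.024 3.576 -2.393
v -2.156 2.244 -3.627
v -2.37 2.359 -2.528
f 2 1 4
f 2 4 3
f 4 1 5
f 4 5 3
f 5 1 6
f 5 6 3
f 6 1 7
f 6 7 3
f 7 1 8
f 7 8 3
f 8 1 9
f 8 9 3
f 9 1 10
f 9 10 3
f 10 1 11
f 10 11 3
f 11 1 12
f 11 12 3
f 12 1 13
f 12 13 3
f 13 1 14
f 13 14 3
f 14 1 15
f 14 15 3
f 15 1 16
f 15 16 3
f 16 1 17
f 16 17 3
f 17 1 2
f 17 2 3
f 19 21 18
f 22 19 18
f 18 21 20
f 20 22 18
f 19 25 21
f 23 19 22
f 23 25 19
f 21 25 20
f 24 22 20
f 20 25 24
f 24 23 22
f 25 23 24
f 27 29 26
f 30 27 26
f 26 29 28
f 28 30 26
f 27 33 29
f 31 27 30
f 31 33 27
f 29 33 28
f 32 30 28
f 28 33 32
f 32 31 30
f 33 31 32
f 34 45 39
f 34 39 35
f 34 35 41
f 34 41 44
f 34 44 45
f 35 39 43
f 39 45 38
f 45 44 36
f 44 41 40
f 41 35 42
f 37 43 38
f 37 38 36
f 37 36 40
f 37 40 42
f 37 42 43
f 38 43 39
f 36 38 45
f 40 36 44
f 42 40 41
f 43 42 35



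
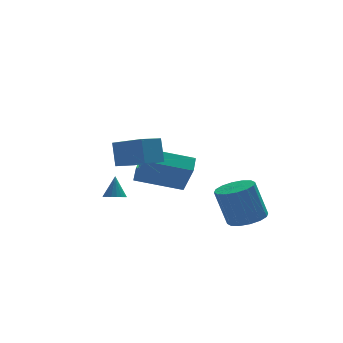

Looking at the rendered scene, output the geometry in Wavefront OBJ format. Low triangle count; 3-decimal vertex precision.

v -2.345 3.505 -2.382
v -1.962 3.164 -2.298
v -2.195 3.935 -1.338
v -1.85 3.346 -2.388
v -1.837 3.559 -2.478
v -1.924 3.761 -2.549
v -2.095 3.913 -2.586
v -2.315 3.983 -2.584
v -2.542 3.959 -2.541
v -2.729 3.845 -2.467
v -2.84 3.664 -2.377
v -2.854 3.451 -2.287
v -2.766 3.249 -2.216
v -2.596 3.097 -2.178
v -2.375 3.026 -2.181
v -2.149 3.05 -2.224
v -3.692 -1.735 1.661
v -3.676 -1.225 2.747
v -2.75 -1.191 1.392
v -2.734 -0.682 2.479
v -2.826 -2.958 2.221
v -2.81 -2.449 3.308
v -1.884 -2.415 1.953
v -1.868 -1.905 3.039
v 1.863 -1.756 -1.976
v 2.691 -1.91 -1.72
v 2.204 -1.638 0.013
v 1.377 -1.484 -0.244
v 2.673 -1.461 -1.795
v 2.186 -1.189 -0.063
v 2.437 -1.091 -1.919
v 1.95 -0.819 -0.187
v 2.048 -0.899 -2.059
v 1.562 -0.628 -0.326
v 1.61 -0.937 -2.176
v 1.123 -0.665 -0.443
v 1.239 -1.194 -2.24
v 0.752 -0.923 -0.507
v 1.036 -1.602 -2.233
v 0.549 -1.33 -0.5
v 1.054 -2.051 -2.157
v 0.567 -1.779 -0.425
v 1.29 -2.421 -2.033
v 0.803 -2.149 -0.301
v 1.678 -2.612 -1.894
v 1.192 -2.341 -0.161
v 2.117 -2.575 -1.777
v 1.63 -2.303 -0.044
v 2.488 -2.317 -1.713
v 2.001 -2.046 0.02
v -2.395 0.304 -0.095
v -2.231 -0.557 1.338
v -2.081 1.006 0.29
v -1.917 0.145 1.723
v -0.423 -0.265 -0.663
v -0.259 -1.126 0.77
v -0.109 0.437 -0.278
v 0.055 -0.424 1.155
f 2 1 4
f 2 4 3
f 4 1 5
f 4 5 3
f 5 1 6
f 5 6 3
f 6 1 7
f 6 7 3
f 7 1 8
f 7 8 3
f 8 1 9
f 8 9 3
f 9 1 10
f 9 10 3
f 10 1 11
f 10 11 3
f 11 1 12
f 11 12 3
f 12 1 13
f 12 13 3
f 13 1 14
f 13 14 3
f 14 1 15
f 14 15 3
f 15 1 16
f 15 16 3
f 16 1 2
f 16 2 3
f 18 20 17
f 21 18 17
f 17 20 19
f 19 21 17
f 18 24 20
f 22 18 21
f 22 24 18
f 20 24 19
f 23 21 19
f 19 24 23
f 23 22 21
f 24 22 23
f 26 25 29
f 26 29 27
f 27 29 30
f 27 30 28
f 29 25 31
f 29 31 30
f 30 31 32
f 30 32 28
f 31 25 33
f 31 33 32
f 32 33 34
f 32 34 28
f 33 25 35
f 33 35 34
f 34 35 36
f 34 36 28
f 35 25 37
f 35 37 36
f 36 37 38
f 36 38 28
f 37 25 39
f 37 39 38
f 38 39 40
f 38 40 28
f 39 25 41
f 39 41 40
f 40 41 42
f 40 42 28
f 41 25 43
f 41 43 42
f 42 43 44
f 42 44 28
f 43 25 45
f 43 45 44
f 44 45 46
f 44 46 28
f 45 25 47
f 45 47 46
f 46 47 48
f 46 48 28
f 47 25 49
f 47 49 48
f 48 49 50
f 48 50 28
f 49 25 26
f 49 26 50
f 50 26 27
f 50 27 28
f 52 54 51
f 55 52 51
f 51 54 53
f 53 55 51
f 52 58 54
f 56 52 55
f 56 58 52
f 54 58 53
f 57 55 53
f 53 58 57
f 57 56 55
f 58 56 57



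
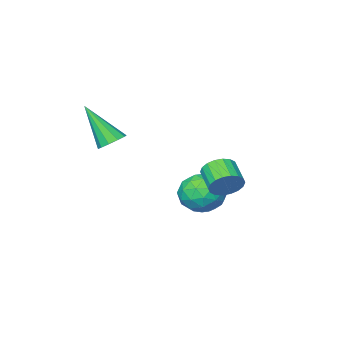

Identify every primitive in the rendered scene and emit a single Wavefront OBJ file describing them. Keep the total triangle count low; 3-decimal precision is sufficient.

v -1.857 0.83 -3.423
v -0.955 0.788 -3.021
v -1.925 -0.768 -3.439
v -1.023 -0.81 -3.037
v -1.786 -0.477 -2.505
v -1.744 0.51 -2.495
v -1.136 -0.49 -3.965
v -1.094 0.497 -3.955
v -0.509 -0.028 -3.356
v -0.911 -0.02 -2.453
v -1.969 0.04 -4.007
v -2.371 0.048 -3.104
v -1.4 0.949 -3.221
v -1.48 -0.929 -3.239
v -1.929 -0.733 -2.927
v -1.399 -0.758 -2.69
v -1.864 0.786 -2.911
v -1.334 0.761 -2.675
v -1.822 0.018 -2.371
v -1.546 -0.741 -3.785
v -1.016 -0.766 -3.549
v -1.481 0.778 -3.77
v -0.951 0.753 -3.533
v -1.058 0.002 -4.089
v -0.608 0.445 -3.181
v -0.648 -0.495 -3.191
v -0.714 -0.307 -3.736
v -0.689 0.274 -3.731
v -0.844 0.449 -2.651
v -0.884 -0.49 -2.66
v -1.333 -0.294 -2.347
v -1.308 0.286 -2.341
v -0.582 -0.03 -2.848
v -1.996 0.51 -3.8
v -2.036 -0.429 -3.809
v -1.572 -0.266 -4.119
v -1.547 0.314 -4.113
v -2.232 0.515 -3.269
v -2.272 -0.425 -3.279
v -2.191 -0.254 -2.729
v -2.166 0.327 -2.724
v -2.298 0.05 -3.612
v 1.227 -2.016 -0.602
v 1.504 -2.431 -0.971
v 1.733 -3.124 1.022
v 1.764 -2.167 -0.872
v 1.819 -1.846 -0.671
v 1.647 -1.59 -0.443
v 1.315 -1.497 -0.276
v 0.949 -1.602 -0.233
v 0.689 -1.866 -0.332
v 0.634 -2.187 -0.534
v 0.806 -2.443 -0.762
v 1.138 -2.536 -0.929
v -0.568 2.727 -1.534
v -0.314 2.377 -2.072
v -0.598 1.483 -1.623
v -0.852 1.833 -1.086
v -0.073 2.395 -1.882
v -0.357 1.501 -1.434
v 0.07 2.48 -1.624
v -0.214 1.585 -1.175
v 0.086 2.613 -1.347
v -0.198 1.718 -0.899
v -0.027 2.769 -1.108
v -0.311 1.874 -0.66
v -0.247 2.916 -0.953
v -0.531 2.022 -0.505
v -0.531 3.026 -0.914
v -0.815 2.132 -0.465
v -0.822 3.077 -0.997
v -1.106 2.183 -0.548
v -1.063 3.059 -1.186
v -1.347 2.165 -0.738
v -1.206 2.975 -1.445
v -1.49 2.08 -0.996
v -1.222 2.842 -1.721
v -1.506 1.947 -1.273
v -1.109 2.686 -1.96
v -1.393 1.791 -1.512
v -0.889 2.538 -2.115
v -1.173 1.644 -1.667
v -0.605 2.428 -2.155
v -0.889 1.534 -1.706
f 1 38 17
f 38 12 41
f 17 41 6
f 38 41 17
f 1 17 13
f 17 6 18
f 13 18 2
f 17 18 13
f 1 13 22
f 13 2 23
f 22 23 8
f 13 23 22
f 1 22 34
f 22 8 37
f 34 37 11
f 22 37 34
f 1 34 38
f 34 11 42
f 38 42 12
f 34 42 38
f 2 18 29
f 18 6 32
f 29 32 10
f 18 32 29
f 6 41 19
f 41 12 40
f 19 40 5
f 41 40 19
f 12 42 39
f 42 11 35
f 39 35 3
f 42 35 39
f 11 37 36
f 37 8 24
f 36 24 7
f 37 24 36
f 8 23 28
f 23 2 25
f 28 25 9
f 23 25 28
f 4 30 16
f 30 10 31
f 16 31 5
f 30 31 16
f 4 16 14
f 16 5 15
f 14 15 3
f 16 15 14
f 4 14 21
f 14 3 20
f 21 20 7
f 14 20 21
f 4 21 26
f 21 7 27
f 26 27 9
f 21 27 26
f 4 26 30
f 26 9 33
f 30 33 10
f 26 33 30
f 5 31 19
f 31 10 32
f 19 32 6
f 31 32 19
f 3 15 39
f 15 5 40
f 39 40 12
f 15 40 39
f 7 20 36
f 20 3 35
f 36 35 11
f 20 35 36
f 9 27 28
f 27 7 24
f 28 24 8
f 27 24 28
f 10 33 29
f 33 9 25
f 29 25 2
f 33 25 29
f 44 43 46
f 44 46 45
f 46 43 47
f 46 47 45
f 47 43 48
f 47 48 45
f 48 43 49
f 48 49 45
f 49 43 50
f 49 50 45
f 50 43 51
f 50 51 45
f 51 43 52
f 51 52 45
f 52 43 53
f 52 53 45
f 53 43 54
f 53 54 45
f 54 43 44
f 54 44 45
f 56 55 59
f 56 59 57
f 57 59 60
f 57 60 58
f 59 55 61
f 59 61 60
f 60 61 62
f 60 62 58
f 61 55 63
f 61 63 62
f 62 63 64
f 62 64 58
f 63 55 65
f 63 65 64
f 64 65 66
f 64 66 58
f 65 55 67
f 65 67 66
f 66 67 68
f 66 68 58
f 67 55 69
f 67 69 68
f 68 69 70
f 68 70 58
f 69 55 71
f 69 71 70
f 70 71 72
f 70 72 58
f 71 55 73
f 71 73 72
f 72 73 74
f 72 74 58
f 73 55 75
f 73 75 74
f 74 75 76
f 74 76 58
f 75 55 77
f 75 77 76
f 76 77 78
f 76 78 58
f 77 55 79
f 77 79 78
f 78 79 80
f 78 80 58
f 79 55 81
f 79 81 80
f 80 81 82
f 80 82 58
f 81 55 83
f 81 83 82
f 82 83 84
f 82 84 58
f 83 55 56
f 83 56 84
f 84 56 57
f 84 57 58



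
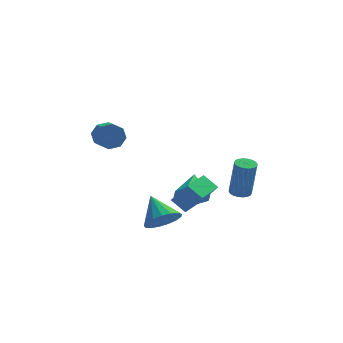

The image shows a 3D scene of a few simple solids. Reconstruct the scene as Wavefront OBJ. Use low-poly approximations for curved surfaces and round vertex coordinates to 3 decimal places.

v 1.859 -4.413 0.072
v 1.215 -4.005 0.623
v 1.127 -4.014 -1.078
v 0.483 -3.606 -0.526
v 2.617 -3.154 0.026
v 1.973 -2.746 0.578
v 1.885 -2.755 -1.123
v 1.241 -2.347 -0.572
v 1.546 0.72 -2.834
v 1.807 1.101 -3.619
v 1.694 2.08 -2.126
v 1.117 1.128 -3.526
v 0.679 0.916 -3.028
v 0.748 0.59 -2.417
v 1.285 0.34 -2.05
v 1.975 0.313 -2.142
v 2.413 0.525 -2.64
v 2.344 0.851 -3.252
v 3.812 0.24 -2.307
v 4.143 -0.195 -2.367
v 4.38 -0.294 -0.354
v 4.048 0.14 -0.293
v 4.299 -0.006 -2.376
v 4.535 -0.105 -0.362
v 4.358 0.231 -2.371
v 4.594 0.132 -0.358
v 4.309 0.471 -2.354
v 4.545 0.371 -0.34
v 4.161 0.664 -2.327
v 4.398 0.565 -0.313
v 3.944 0.773 -2.296
v 4.181 0.674 -0.282
v 3.701 0.777 -2.267
v 3.938 0.678 -0.254
v 3.48 0.674 -2.246
v 3.717 0.575 -0.233
v 3.325 0.485 -2.238
v 3.561 0.386 -0.224
v 3.266 0.248 -2.242
v 3.502 0.149 -0.229
v 3.315 0.009 -2.26
v 3.551 -0.091 -0.246
v 3.462 -0.185 -2.287
v 3.699 -0.284 -0.273
v 3.679 -0.294 -2.318
v 3.916 -0.393 -0.304
v 3.922 -0.298 -2.346
v 4.159 -0.397 -0.333
v 0.143 -2.475 -2.567
v 0.772 -1.87 -2.917
v -0.423 -1.325 -1.593
v 0.413 -1.82 -3.184
v -0.007 -1.92 -3.31
v -0.393 -2.147 -3.266
v -0.656 -2.449 -3.062
v -0.736 -2.757 -2.744
v -0.615 -3.001 -2.386
v -0.321 -3.124 -2.069
v 0.08 -3.099 -1.866
v 0.495 -2.931 -1.824
v 0.83 -2.658 -1.952
v 1.007 -2.344 -2.221
v 0.986 -2.059 -2.569
v -2.387 -2.357 3.042
v -1.963 -2.495 2.49
v -1.749 -3.502 2.905
v -2.173 -3.363 3.458
v -1.696 -2.267 2.905
v -1.482 -3.274 3.32
v -1.834 -2.092 3.4
v -1.62 -3.098 3.816
v -2.296 -2.071 3.686
v -2.082 -3.078 4.102
v -2.811 -2.218 3.595
v -2.597 -3.225 4.01
v -3.078 -2.446 3.18
v -2.864 -3.453 3.595
v -2.94 -2.622 2.684
v -2.726 -3.628 3.1
v -2.478 -2.642 2.398
v -2.264 -3.649 2.814
f 2 4 1
f 5 2 1
f 1 4 3
f 3 5 1
f 2 8 4
f 6 2 5
f 6 8 2
f 4 8 3
f 7 5 3
f 3 8 7
f 7 6 5
f 8 6 7
f 10 9 12
f 10 12 11
f 12 9 13
f 12 13 11
f 13 9 14
f 13 14 11
f 14 9 15
f 14 15 11
f 15 9 16
f 15 16 11
f 16 9 17
f 16 17 11
f 17 9 18
f 17 18 11
f 18 9 10
f 18 10 11
f 20 19 23
f 20 23 21
f 21 23 24
f 21 24 22
f 23 19 25
f 23 25 24
f 24 25 26
f 24 26 22
f 25 19 27
f 25 27 26
f 26 27 28
f 26 28 22
f 27 19 29
f 27 29 28
f 28 29 30
f 28 30 22
f 29 19 31
f 29 31 30
f 30 31 32
f 30 32 22
f 31 19 33
f 31 33 32
f 32 33 34
f 32 34 22
f 33 19 35
f 33 35 34
f 34 35 36
f 34 36 22
f 35 19 37
f 35 37 36
f 36 37 38
f 36 38 22
f 37 19 39
f 37 39 38
f 38 39 40
f 38 40 22
f 39 19 41
f 39 41 40
f 40 41 42
f 40 42 22
f 41 19 43
f 41 43 42
f 42 43 44
f 42 44 22
f 43 19 45
f 43 45 44
f 44 45 46
f 44 46 22
f 45 19 47
f 45 47 46
f 46 47 48
f 46 48 22
f 47 19 20
f 47 20 48
f 48 20 21
f 48 21 22
f 50 49 52
f 50 52 51
f 52 49 53
f 52 53 51
f 53 49 54
f 53 54 51
f 54 49 55
f 54 55 51
f 55 49 56
f 55 56 51
f 56 49 57
f 56 57 51
f 57 49 58
f 57 58 51
f 58 49 59
f 58 59 51
f 59 49 60
f 59 60 51
f 60 49 61
f 60 61 51
f 61 49 62
f 61 62 51
f 62 49 63
f 62 63 51
f 63 49 50
f 63 50 51
f 65 64 68
f 65 68 66
f 66 68 69
f 66 69 67
f 68 64 70
f 68 70 69
f 69 70 71
f 69 71 67
f 70 64 72
f 70 72 71
f 71 72 73
f 71 73 67
f 72 64 74
f 72 74 73
f 73 74 75
f 73 75 67
f 74 64 76
f 74 76 75
f 75 76 77
f 75 77 67
f 76 64 78
f 76 78 77
f 77 78 79
f 77 79 67
f 78 64 80
f 78 80 79
f 79 80 81
f 79 81 67
f 80 64 65
f 80 65 81
f 81 65 66
f 81 66 67



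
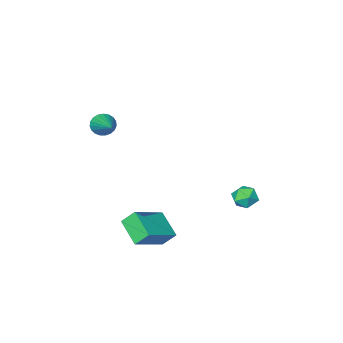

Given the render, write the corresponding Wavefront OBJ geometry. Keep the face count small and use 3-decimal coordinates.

v 2.901 -2.001 1.463
v 3.193 -1.831 0.908
v 3.559 -0.219 2.357
v 2.946 -1.725 0.877
v 2.692 -1.666 0.947
v 2.474 -1.665 1.107
v 2.329 -1.723 1.328
v 2.284 -1.828 1.573
v 2.345 -1.964 1.798
v 2.502 -2.106 1.966
v 2.728 -2.23 2.047
v 2.984 -2.315 2.027
v 3.226 -2.345 1.909
v 3.411 -2.316 1.715
v 3.508 -2.233 1.477
v 3.5 -2.109 1.236
v 3.389 -1.967 1.035
v 2.182 3.019 -3.809
v 2.045 1.675 -3.05
v 3.96 3.377 -2.855
v 3.824 2.033 -2.096
v 2.656 2.567 -4.524
v 2.52 1.223 -3.765
v 4.435 2.925 -3.57
v 4.298 1.581 -2.811
v -3.236 2.272 -3.911
v -2.564 2.212 -4.255
v -3.096 1.148 -3.445
v -2.424 1.088 -3.789
v -2.513 1.572 -3.213
v -2.6 2.266 -3.501
v -3.06 1.094 -4.199
v -3.147 1.788 -4.487
v -2.456 1.484 -4.433
v -2.117 1.78 -3.824
v -3.543 1.58 -3.876
v -3.204 1.876 -3.267
f 2 1 4
f 2 4 3
f 4 1 5
f 4 5 3
f 5 1 6
f 5 6 3
f 6 1 7
f 6 7 3
f 7 1 8
f 7 8 3
f 8 1 9
f 8 9 3
f 9 1 10
f 9 10 3
f 10 1 11
f 10 11 3
f 11 1 12
f 11 12 3
f 12 1 13
f 12 13 3
f 13 1 14
f 13 14 3
f 14 1 15
f 14 15 3
f 15 1 16
f 15 16 3
f 16 1 17
f 16 17 3
f 17 1 2
f 17 2 3
f 19 21 18
f 22 19 18
f 18 21 20
f 20 22 18
f 19 25 21
f 23 19 22
f 23 25 19
f 21 25 20
f 24 22 20
f 20 25 24
f 24 23 22
f 25 23 24
f 26 37 31
f 26 31 27
f 26 27 33
f 26 33 36
f 26 36 37
f 27 31 35
f 31 37 30
f 37 36 28
f 36 33 32
f 33 27 34
f 29 35 30
f 29 30 28
f 29 28 32
f 29 32 34
f 29 34 35
f 30 35 31
f 28 30 37
f 32 28 36
f 34 32 33
f 35 34 27



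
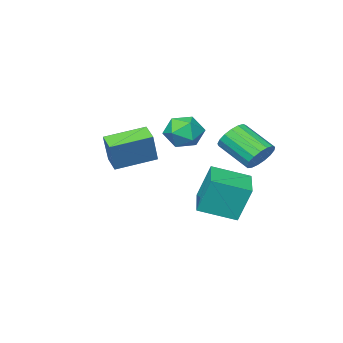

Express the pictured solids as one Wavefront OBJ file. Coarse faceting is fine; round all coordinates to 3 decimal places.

v -3.418 2.253 -0.236
v -2.901 1.974 -0.864
v -2.505 0.428 0.148
v -3.022 0.707 0.776
v -2.652 2.196 -0.623
v -2.256 0.65 0.389
v -2.579 2.431 -0.293
v -2.182 0.885 0.719
v -2.697 2.625 0.05
v -2.301 1.079 1.062
v -2.981 2.734 0.327
v -2.585 1.188 1.34
v -3.365 2.733 0.475
v -2.969 1.187 1.488
v -3.761 2.622 0.461
v -3.365 1.076 1.473
v -4.079 2.426 0.286
v -3.682 0.88 1.299
v -4.245 2.191 -0.008
v -3.849 0.645 1.005
v -4.222 1.97 -0.354
v -3.825 0.424 0.658
v -4.014 1.814 -0.674
v -3.618 0.268 0.339
v -3.67 1.758 -0.893
v -3.274 0.212 0.12
v -3.269 1.816 -0.962
v -2.873 0.27 0.051
v -0.286 -1.613 -0.12
v 0.269 -1.223 1.45
v 0.006 -0.734 -0.441
v 0.561 -0.344 1.128
v 1.519 -2.376 -0.568
v 2.074 -1.986 1.001
v 1.811 -1.497 -0.89
v 2.366 -1.107 0.68
v -4.624 -3.125 -0.234
v -3.759 -3.163 0.399
v -4.021 -4.477 -1.139
v -3.156 -4.515 -0.506
v -4.119 -4.781 -0.115
v -4.491 -3.945 0.445
v -3.289 -3.695 -1.185
v -3.661 -2.859 -0.625
v -2.934 -3.515 -0.189
v -3.447 -4.186 0.472
v -4.333 -3.454 -1.212
v -4.846 -4.125 -0.551
v -3.787 0.205 -3.847
v -4.174 0.736 -1.99
v -2.522 1.769 -4.03
v -2.91 2.3 -2.173
v -2.33 -0.9 -3.227
v -2.718 -0.369 -1.37
v -1.066 0.664 -3.41
v -1.453 1.195 -1.553
f 2 1 5
f 2 5 3
f 3 5 6
f 3 6 4
f 5 1 7
f 5 7 6
f 6 7 8
f 6 8 4
f 7 1 9
f 7 9 8
f 8 9 10
f 8 10 4
f 9 1 11
f 9 11 10
f 10 11 12
f 10 12 4
f 11 1 13
f 11 13 12
f 12 13 14
f 12 14 4
f 13 1 15
f 13 15 14
f 14 15 16
f 14 16 4
f 15 1 17
f 15 17 16
f 16 17 18
f 16 18 4
f 17 1 19
f 17 19 18
f 18 19 20
f 18 20 4
f 19 1 21
f 19 21 20
f 20 21 22
f 20 22 4
f 21 1 23
f 21 23 22
f 22 23 24
f 22 24 4
f 23 1 25
f 23 25 24
f 24 25 26
f 24 26 4
f 25 1 27
f 25 27 26
f 26 27 28
f 26 28 4
f 27 1 2
f 27 2 28
f 28 2 3
f 28 3 4
f 30 32 29
f 33 30 29
f 29 32 31
f 31 33 29
f 30 36 32
f 34 30 33
f 34 36 30
f 32 36 31
f 35 33 31
f 31 36 35
f 35 34 33
f 36 34 35
f 37 48 42
f 37 42 38
f 37 38 44
f 37 44 47
f 37 47 48
f 38 42 46
f 42 48 41
f 48 47 39
f 47 44 43
f 44 38 45
f 40 46 41
f 40 41 39
f 40 39 43
f 40 43 45
f 40 45 46
f 41 46 42
f 39 41 48
f 43 39 47
f 45 43 44
f 46 45 38
f 50 52 49
f 53 50 49
f 49 52 51
f 51 53 49
f 50 56 52
f 54 50 53
f 54 56 50
f 52 56 51
f 55 53 51
f 51 56 55
f 55 54 53
f 56 54 55



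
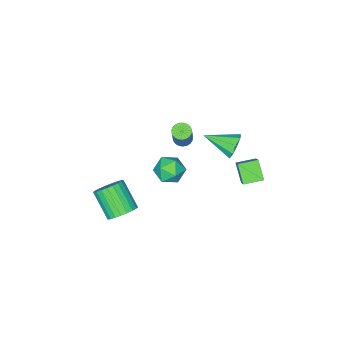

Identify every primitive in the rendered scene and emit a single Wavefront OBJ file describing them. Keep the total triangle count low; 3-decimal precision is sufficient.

v -3.224 -3.814 -1.773
v -2.695 -4.093 -1.89
v -1.946 -3.405 -0.144
v -2.476 -3.126 -0.027
v -2.658 -3.865 -1.995
v -1.91 -3.177 -0.25
v -2.72 -3.629 -2.062
v -1.972 -2.94 -0.317
v -2.869 -3.424 -2.079
v -2.121 -2.736 -0.333
v -3.079 -3.287 -2.043
v -2.331 -2.598 -0.297
v -3.315 -3.241 -1.96
v -2.566 -2.552 -0.215
v -3.534 -3.294 -1.845
v -2.786 -2.606 -0.099
v -3.7 -3.437 -1.717
v -2.952 -2.749 0.028
v -3.784 -3.645 -1.599
v -3.036 -2.957 0.146
v -3.771 -3.883 -1.511
v -3.023 -3.195 0.234
v -3.663 -4.108 -1.468
v -2.915 -3.42 0.277
v -3.48 -4.283 -1.478
v -2.731 -3.595 0.267
v -3.252 -4.377 -1.539
v -2.504 -3.689 0.207
v -3.019 -4.373 -1.64
v -2.271 -3.685 0.105
v -2.822 -4.273 -1.764
v -2.074 -3.585 -0.019
v -2.599 1.202 1.679
v -2.293 1.702 2.349
v -1.561 -0.322 2.341
v -2.808 1.423 2.516
v -3.225 1.041 2.291
v -3.35 0.735 1.78
v -3.124 0.647 1.222
v -2.652 0.819 0.878
v -2.156 1.171 0.909
v -1.867 1.537 1.3
v -1.921 1.747 1.869
v -3.361 1.064 -2.601
v -3.76 0.162 -1.594
v -4.406 1.711 -2.436
v -4.805 0.808 -1.429
v -2.675 1.912 -1.571
v -3.074 1.009 -0.564
v -3.72 2.558 -1.406
v -4.119 1.656 -0.399
v 3.95 -1.191 -1.94
v 4.47 -1.782 -2.489
v 4.269 -3.221 -1.129
v 3.75 -2.629 -0.58
v 4.737 -1.622 -2.281
v 4.536 -3.061 -0.921
v 4.885 -1.397 -2.02
v 4.684 -2.836 -0.66
v 4.89 -1.14 -1.748
v 4.689 -2.579 -0.388
v 4.752 -0.891 -1.504
v 4.551 -2.33 -0.145
v 4.492 -0.687 -1.327
v 4.291 -2.126 0.032
v 4.15 -0.56 -1.244
v 3.949 -1.999 0.116
v 3.777 -0.529 -1.266
v 3.576 -1.968 0.094
v 3.431 -0.599 -1.391
v 3.23 -2.038 -0.031
v 3.164 -0.759 -1.599
v 2.963 -2.198 -0.239
v 3.016 -0.984 -1.86
v 2.815 -2.423 -0.5
v 3.011 -1.241 -2.132
v 2.81 -2.68 -0.772
v 3.149 -1.49 -2.375
v 2.948 -2.929 -1.016
v 3.409 -1.694 -2.552
v 3.208 -3.133 -1.193
v 3.751 -1.821 -2.636
v 3.55 -3.26 -1.276
v 4.124 -1.852 -2.614
v 3.923 -3.291 -1.254
v -0.569 -1.311 -1.235
v 0.183 -0.607 -1.241
v 0.137 -2.053 0.081
v 0.889 -1.349 0.075
v -0.069 -1.077 0.339
v -0.506 -0.619 -0.474
v 0.826 -2.041 -0.686
v 0.389 -1.583 -1.499
v 1.045 -1.058 -0.902
v 0.492 -0.462 -0.268
v -0.172 -2.198 -0.892
v -0.725 -1.602 -0.258
f 2 1 5
f 2 5 3
f 3 5 6
f 3 6 4
f 5 1 7
f 5 7 6
f 6 7 8
f 6 8 4
f 7 1 9
f 7 9 8
f 8 9 10
f 8 10 4
f 9 1 11
f 9 11 10
f 10 11 12
f 10 12 4
f 11 1 13
f 11 13 12
f 12 13 14
f 12 14 4
f 13 1 15
f 13 15 14
f 14 15 16
f 14 16 4
f 15 1 17
f 15 17 16
f 16 17 18
f 16 18 4
f 17 1 19
f 17 19 18
f 18 19 20
f 18 20 4
f 19 1 21
f 19 21 20
f 20 21 22
f 20 22 4
f 21 1 23
f 21 23 22
f 22 23 24
f 22 24 4
f 23 1 25
f 23 25 24
f 24 25 26
f 24 26 4
f 25 1 27
f 25 27 26
f 26 27 28
f 26 28 4
f 27 1 29
f 27 29 28
f 28 29 30
f 28 30 4
f 29 1 31
f 29 31 30
f 30 31 32
f 30 32 4
f 31 1 2
f 31 2 32
f 32 2 3
f 32 3 4
f 34 33 36
f 34 36 35
f 36 33 37
f 36 37 35
f 37 33 38
f 37 38 35
f 38 33 39
f 38 39 35
f 39 33 40
f 39 40 35
f 40 33 41
f 40 41 35
f 41 33 42
f 41 42 35
f 42 33 43
f 42 43 35
f 43 33 34
f 43 34 35
f 45 47 44
f 48 45 44
f 44 47 46
f 46 48 44
f 45 51 47
f 49 45 48
f 49 51 45
f 47 51 46
f 50 48 46
f 46 51 50
f 50 49 48
f 51 49 50
f 53 52 56
f 53 56 54
f 54 56 57
f 54 57 55
f 56 52 58
f 56 58 57
f 57 58 59
f 57 59 55
f 58 52 60
f 58 60 59
f 59 60 61
f 59 61 55
f 60 52 62
f 60 62 61
f 61 62 63
f 61 63 55
f 62 52 64
f 62 64 63
f 63 64 65
f 63 65 55
f 64 52 66
f 64 66 65
f 65 66 67
f 65 67 55
f 66 52 68
f 66 68 67
f 67 68 69
f 67 69 55
f 68 52 70
f 68 70 69
f 69 70 71
f 69 71 55
f 70 52 72
f 70 72 71
f 71 72 73
f 71 73 55
f 72 52 74
f 72 74 73
f 73 74 75
f 73 75 55
f 74 52 76
f 74 76 75
f 75 76 77
f 75 77 55
f 76 52 78
f 76 78 77
f 77 78 79
f 77 79 55
f 78 52 80
f 78 80 79
f 79 80 81
f 79 81 55
f 80 52 82
f 80 82 81
f 81 82 83
f 81 83 55
f 82 52 84
f 82 84 83
f 83 84 85
f 83 85 55
f 84 52 53
f 84 53 85
f 85 53 54
f 85 54 55
f 86 97 91
f 86 91 87
f 86 87 93
f 86 93 96
f 86 96 97
f 87 91 95
f 91 97 90
f 97 96 88
f 96 93 92
f 93 87 94
f 89 95 90
f 89 90 88
f 89 88 92
f 89 92 94
f 89 94 95
f 90 95 91
f 88 90 97
f 92 88 96
f 94 92 93
f 95 94 87



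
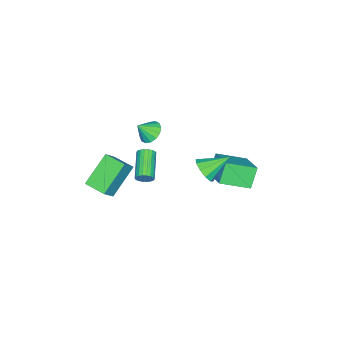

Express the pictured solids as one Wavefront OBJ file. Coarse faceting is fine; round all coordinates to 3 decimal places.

v -3.268 2.333 -2.612
v -3.995 2.32 -1.522
v -2.094 3.535 -1.814
v -2.821 3.522 -0.725
v -2.319 0.998 -1.995
v -3.046 0.985 -0.906
v -1.145 2.2 -1.198
v -1.872 2.187 -0.108
v -0.762 -1.597 1.649
v -0.348 -1.015 1.733
v -0.258 -2.063 2.391
v -0.637 -0.962 1.963
v -0.959 -1.079 2.108
v -1.229 -1.335 2.131
v -1.373 -1.662 2.024
v -1.354 -1.971 1.817
v -1.176 -2.18 1.565
v -0.887 -2.233 1.336
v -0.565 -2.116 1.19
v -0.295 -1.86 1.168
v -0.151 -1.533 1.274
v -0.17 -1.224 1.481
v -0.732 -1.954 -2.478
v -0.452 -2.142 -2.083
v -1.888 -2.855 -1.406
v -2.168 -2.666 -1.802
v -0.513 -1.948 -2.007
v -1.948 -2.661 -1.33
v -0.611 -1.756 -2.013
v -2.047 -2.469 -1.336
v -0.73 -1.598 -2.099
v -2.166 -2.31 -1.423
v -0.85 -1.501 -2.251
v -2.286 -2.214 -1.575
v -0.949 -1.482 -2.442
v -2.385 -2.195 -1.766
v -1.011 -1.545 -2.64
v -2.447 -2.258 -1.963
v -1.024 -1.679 -2.809
v -2.46 -2.392 -2.133
v -0.987 -1.86 -2.922
v -2.423 -2.573 -2.245
v -0.906 -2.057 -2.957
v -2.342 -2.77 -2.281
v -0.795 -2.237 -2.91
v -2.231 -2.949 -2.233
v -0.673 -2.367 -2.788
v -2.109 -3.08 -2.112
v -0.561 -2.426 -2.613
v -1.997 -3.139 -1.936
v -0.479 -2.403 -2.414
v -1.915 -3.116 -1.738
v -0.44 -2.303 -2.227
v -1.876 -3.015 -1.55
v 3.489 -2.391 0.444
v 2.027 -2.065 1.738
v 3.655 -1.208 0.333
v 2.193 -0.882 1.627
v 4.287 -2.418 1.353
v 2.825 -2.092 2.647
v 4.453 -1.235 1.242
v 2.991 -0.909 2.536
v 2.178 3.088 3.274
v 2.439 2.783 3.919
v 1.322 4.032 4.066
v 2.722 3.138 3.801
v 2.798 3.475 3.482
v 2.636 3.663 3.084
v 2.3 3.632 2.757
v 1.916 3.393 2.629
v 1.633 3.038 2.746
v 1.557 2.701 3.065
v 1.719 2.513 3.464
v 2.055 2.544 3.79
f 2 4 1
f 5 2 1
f 1 4 3
f 3 5 1
f 2 8 4
f 6 2 5
f 6 8 2
f 4 8 3
f 7 5 3
f 3 8 7
f 7 6 5
f 8 6 7
f 10 9 12
f 10 12 11
f 12 9 13
f 12 13 11
f 13 9 14
f 13 14 11
f 14 9 15
f 14 15 11
f 15 9 16
f 15 16 11
f 16 9 17
f 16 17 11
f 17 9 18
f 17 18 11
f 18 9 19
f 18 19 11
f 19 9 20
f 19 20 11
f 20 9 21
f 20 21 11
f 21 9 22
f 21 22 11
f 22 9 10
f 22 10 11
f 24 23 27
f 24 27 25
f 25 27 28
f 25 28 26
f 27 23 29
f 27 29 28
f 28 29 30
f 28 30 26
f 29 23 31
f 29 31 30
f 30 31 32
f 30 32 26
f 31 23 33
f 31 33 32
f 32 33 34
f 32 34 26
f 33 23 35
f 33 35 34
f 34 35 36
f 34 36 26
f 35 23 37
f 35 37 36
f 36 37 38
f 36 38 26
f 37 23 39
f 37 39 38
f 38 39 40
f 38 40 26
f 39 23 41
f 39 41 40
f 40 41 42
f 40 42 26
f 41 23 43
f 41 43 42
f 42 43 44
f 42 44 26
f 43 23 45
f 43 45 44
f 44 45 46
f 44 46 26
f 45 23 47
f 45 47 46
f 46 47 48
f 46 48 26
f 47 23 49
f 47 49 48
f 48 49 50
f 48 50 26
f 49 23 51
f 49 51 50
f 50 51 52
f 50 52 26
f 51 23 53
f 51 53 52
f 52 53 54
f 52 54 26
f 53 23 24
f 53 24 54
f 54 24 25
f 54 25 26
f 56 58 55
f 59 56 55
f 55 58 57
f 57 59 55
f 56 62 58
f 60 56 59
f 60 62 56
f 58 62 57
f 61 59 57
f 57 62 61
f 61 60 59
f 62 60 61
f 64 63 66
f 64 66 65
f 66 63 67
f 66 67 65
f 67 63 68
f 67 68 65
f 68 63 69
f 68 69 65
f 69 63 70
f 69 70 65
f 70 63 71
f 70 71 65
f 71 63 72
f 71 72 65
f 72 63 73
f 72 73 65
f 73 63 74
f 73 74 65
f 74 63 64
f 74 64 65



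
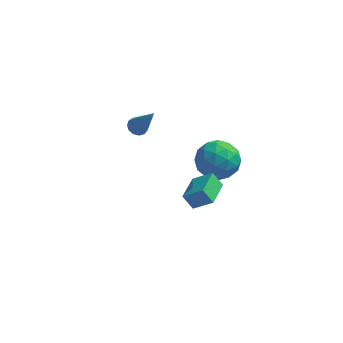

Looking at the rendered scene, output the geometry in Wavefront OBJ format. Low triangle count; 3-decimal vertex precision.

v -3.698 2.769 -1.379
v -3.195 2.784 -1.627
v -2.762 2.151 0.479
v -3.244 3.072 -1.507
v -3.437 3.263 -1.346
v -3.712 3.298 -1.196
v -3.983 3.165 -1.104
v -4.163 2.906 -1.099
v -4.195 2.603 -1.184
v -4.07 2.353 -1.33
v -3.826 2.236 -1.492
v -3.541 2.287 -1.618
v -3.306 2.491 -1.668
v 0.081 -4.699 0.42
v -0.432 -4.518 1.112
v 0.348 -3.205 0.228
v -0.165 -3.024 0.92
v 1.025 -4.776 1.14
v 0.512 -4.595 1.832
v 1.292 -3.282 0.948
v 0.779 -3.101 1.64
v -0.022 2.385 -2.408
v 1.073 2.118 -2.874
v -0.033 0.662 -1.446
v 1.062 0.395 -1.912
v 0.951 1.288 -1.088
v 0.958 2.353 -1.683
v 0.082 0.427 -2.637
v 0.089 1.492 -3.232
v 1.138 0.908 -3.016
v 1.674 1.44 -2.058
v -0.634 1.34 -2.262
v -0.098 1.872 -1.304
v 0.526 2.403 -2.726
v 0.514 0.377 -1.594
v 0.449 0.902 -1.11
v 1.092 0.745 -1.384
v 0.458 2.541 -2.026
v 1.102 2.384 -2.299
v 1.031 1.896 -1.249
v -0.062 0.396 -2.021
v 0.582 0.239 -2.294
v -0.052 2.035 -2.936
v 0.591 1.878 -3.21
v 0.009 0.884 -3.071
v 1.208 1.535 -3.083
v 1.202 0.522 -2.517
v 0.626 0.541 -2.943
v 0.629 1.167 -3.293
v 1.523 1.847 -2.52
v 1.517 0.835 -1.954
v 1.452 1.359 -1.47
v 1.456 1.985 -1.82
v 1.562 1.136 -2.603
v -0.477 1.945 -2.366
v -0.483 0.933 -1.8
v -0.416 0.795 -2.5
v -0.412 1.421 -2.85
v -0.162 2.258 -1.803
v -0.168 1.245 -1.237
v 0.411 1.613 -1.027
v 0.414 2.239 -1.377
v -0.522 1.644 -1.717
f 2 1 4
f 2 4 3
f 4 1 5
f 4 5 3
f 5 1 6
f 5 6 3
f 6 1 7
f 6 7 3
f 7 1 8
f 7 8 3
f 8 1 9
f 8 9 3
f 9 1 10
f 9 10 3
f 10 1 11
f 10 11 3
f 11 1 12
f 11 12 3
f 12 1 13
f 12 13 3
f 13 1 2
f 13 2 3
f 15 17 14
f 18 15 14
f 14 17 16
f 16 18 14
f 15 21 17
f 19 15 18
f 19 21 15
f 17 21 16
f 20 18 16
f 16 21 20
f 20 19 18
f 21 19 20
f 22 59 38
f 59 33 62
f 38 62 27
f 59 62 38
f 22 38 34
f 38 27 39
f 34 39 23
f 38 39 34
f 22 34 43
f 34 23 44
f 43 44 29
f 34 44 43
f 22 43 55
f 43 29 58
f 55 58 32
f 43 58 55
f 22 55 59
f 55 32 63
f 59 63 33
f 55 63 59
f 23 39 50
f 39 27 53
f 50 53 31
f 39 53 50
f 27 62 40
f 62 33 61
f 40 61 26
f 62 61 40
f 33 63 60
f 63 32 56
f 60 56 24
f 63 56 60
f 32 58 57
f 58 29 45
f 57 45 28
f 58 45 57
f 29 44 49
f 44 23 46
f 49 46 30
f 44 46 49
f 25 51 37
f 51 31 52
f 37 52 26
f 51 52 37
f 25 37 35
f 37 26 36
f 35 36 24
f 37 36 35
f 25 35 42
f 35 24 41
f 42 41 28
f 35 41 42
f 25 42 47
f 42 28 48
f 47 48 30
f 42 48 47
f 25 47 51
f 47 30 54
f 51 54 31
f 47 54 51
f 26 52 40
f 52 31 53
f 40 53 27
f 52 53 40
f 24 36 60
f 36 26 61
f 60 61 33
f 36 61 60
f 28 41 57
f 41 24 56
f 57 56 32
f 41 56 57
f 30 48 49
f 48 28 45
f 49 45 29
f 48 45 49
f 31 54 50
f 54 30 46
f 50 46 23
f 54 46 50

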